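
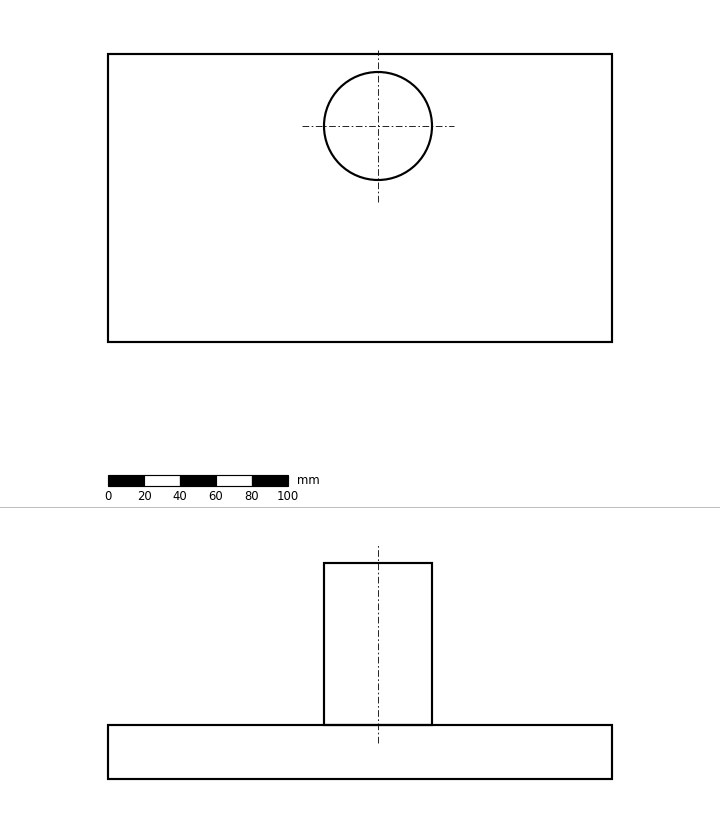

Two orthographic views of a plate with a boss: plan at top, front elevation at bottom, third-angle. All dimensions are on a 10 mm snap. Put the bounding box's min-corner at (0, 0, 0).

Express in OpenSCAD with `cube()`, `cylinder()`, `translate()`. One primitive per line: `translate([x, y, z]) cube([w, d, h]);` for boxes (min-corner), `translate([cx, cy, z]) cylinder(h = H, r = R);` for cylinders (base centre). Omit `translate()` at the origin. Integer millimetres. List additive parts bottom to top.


cube([280, 160, 30]);
translate([150, 120, 30]) cylinder(h = 90, r = 30);


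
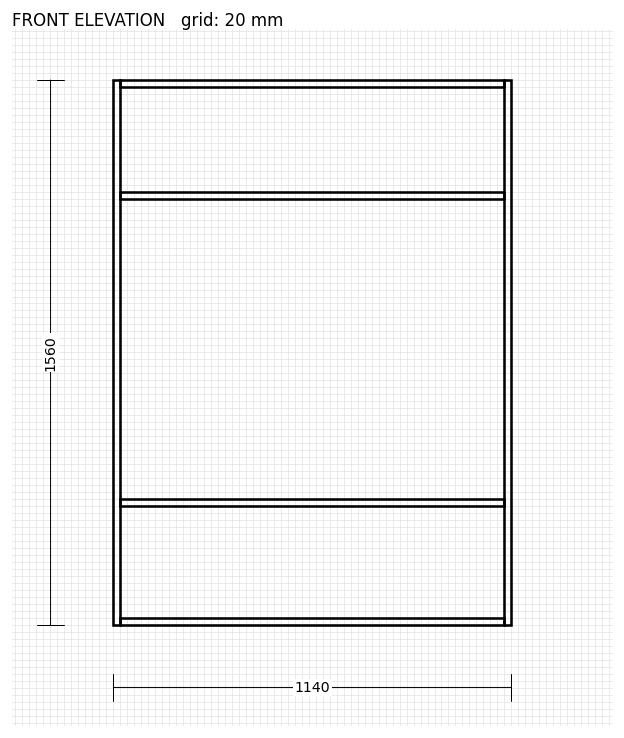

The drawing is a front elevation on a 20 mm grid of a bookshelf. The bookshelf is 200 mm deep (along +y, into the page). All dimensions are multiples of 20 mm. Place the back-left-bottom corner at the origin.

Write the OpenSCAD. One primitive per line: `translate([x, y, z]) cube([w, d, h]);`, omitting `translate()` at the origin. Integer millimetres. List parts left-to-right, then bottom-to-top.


cube([20, 200, 1560]);
translate([20, 0, 0]) cube([1100, 200, 20]);
translate([20, 0, 340]) cube([1100, 200, 20]);
translate([20, 0, 1220]) cube([1100, 200, 20]);
translate([20, 0, 1540]) cube([1100, 200, 20]);
translate([1120, 0, 0]) cube([20, 200, 1560]);


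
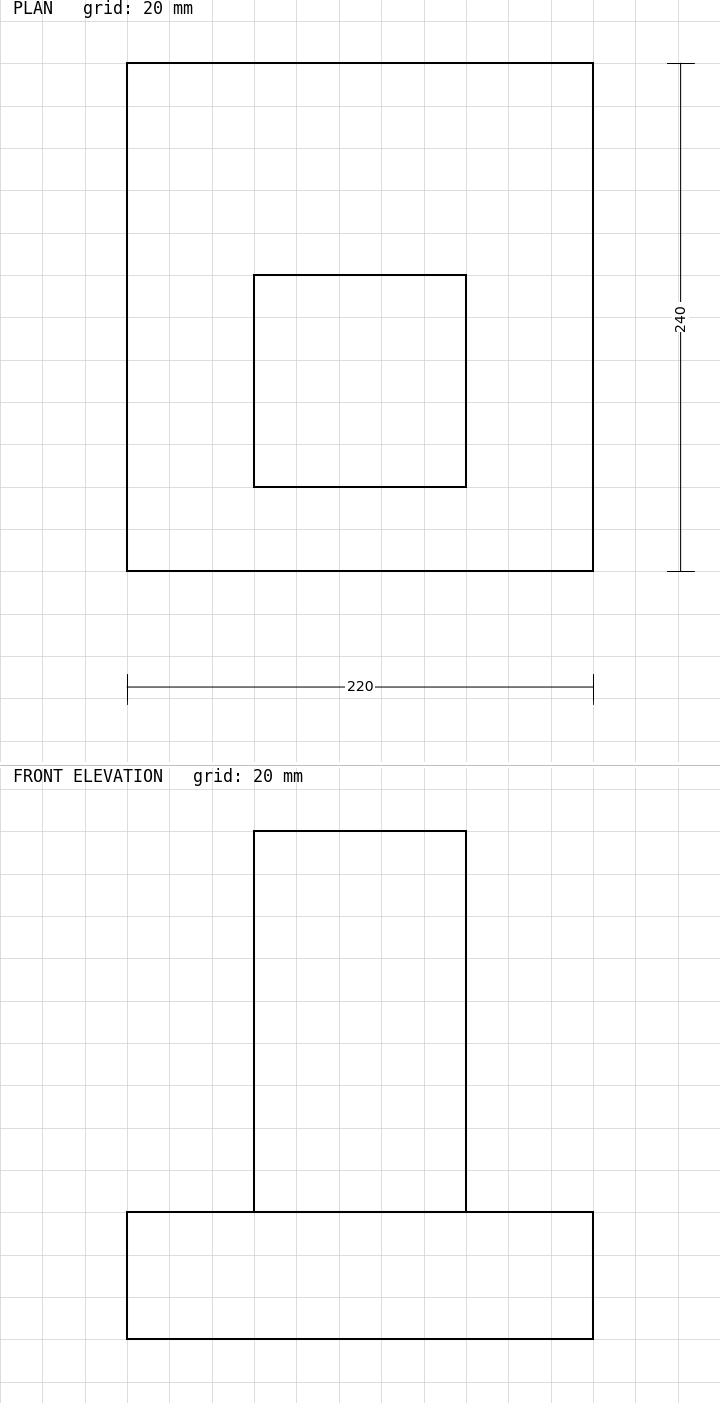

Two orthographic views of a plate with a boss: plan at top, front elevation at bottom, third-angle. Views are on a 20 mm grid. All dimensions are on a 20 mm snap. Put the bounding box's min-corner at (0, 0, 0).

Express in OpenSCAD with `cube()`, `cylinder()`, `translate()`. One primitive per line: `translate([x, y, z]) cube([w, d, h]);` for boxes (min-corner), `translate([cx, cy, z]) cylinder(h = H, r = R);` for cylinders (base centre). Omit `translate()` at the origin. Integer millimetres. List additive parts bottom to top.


cube([220, 240, 60]);
translate([60, 40, 60]) cube([100, 100, 180]);


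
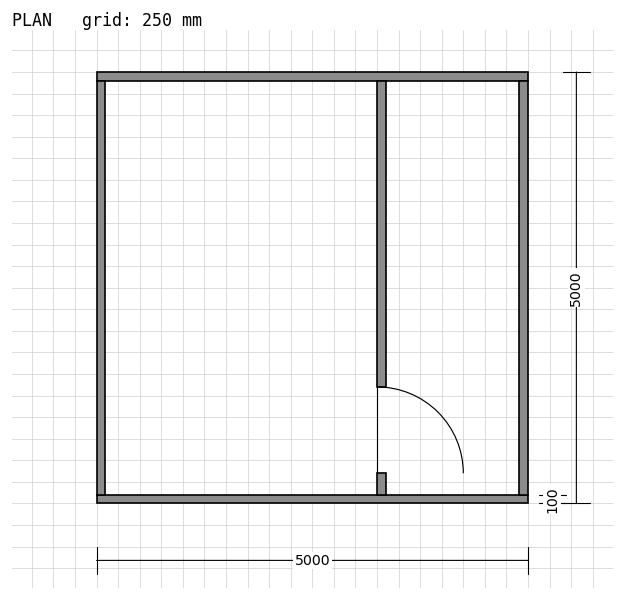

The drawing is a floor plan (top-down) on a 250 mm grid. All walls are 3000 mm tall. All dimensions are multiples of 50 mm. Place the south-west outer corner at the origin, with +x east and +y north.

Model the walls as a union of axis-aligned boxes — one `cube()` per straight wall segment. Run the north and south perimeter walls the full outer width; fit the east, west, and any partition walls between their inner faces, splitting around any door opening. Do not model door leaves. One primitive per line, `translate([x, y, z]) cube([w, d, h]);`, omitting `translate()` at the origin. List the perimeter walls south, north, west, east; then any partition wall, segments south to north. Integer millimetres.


cube([5000, 100, 3000]);
translate([0, 4900, 0]) cube([5000, 100, 3000]);
translate([0, 100, 0]) cube([100, 4800, 3000]);
translate([4900, 100, 0]) cube([100, 4800, 3000]);
translate([3250, 100, 0]) cube([100, 250, 3000]);
translate([3250, 1350, 0]) cube([100, 3550, 3000]);


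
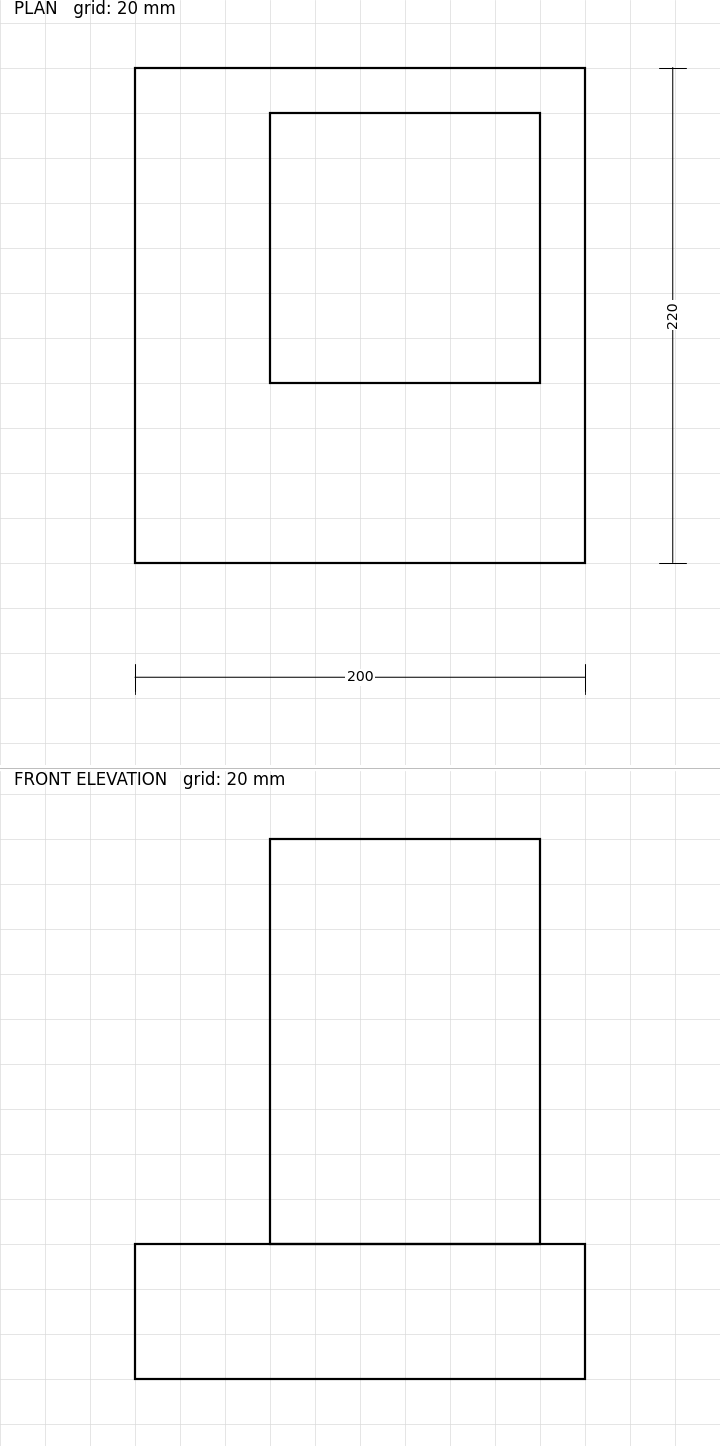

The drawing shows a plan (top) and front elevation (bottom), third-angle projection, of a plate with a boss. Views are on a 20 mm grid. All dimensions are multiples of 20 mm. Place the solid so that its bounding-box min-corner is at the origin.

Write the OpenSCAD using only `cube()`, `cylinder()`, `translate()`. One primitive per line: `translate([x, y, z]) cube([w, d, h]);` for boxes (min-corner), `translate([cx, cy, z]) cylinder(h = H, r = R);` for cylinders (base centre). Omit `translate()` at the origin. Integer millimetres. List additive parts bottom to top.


cube([200, 220, 60]);
translate([60, 80, 60]) cube([120, 120, 180]);


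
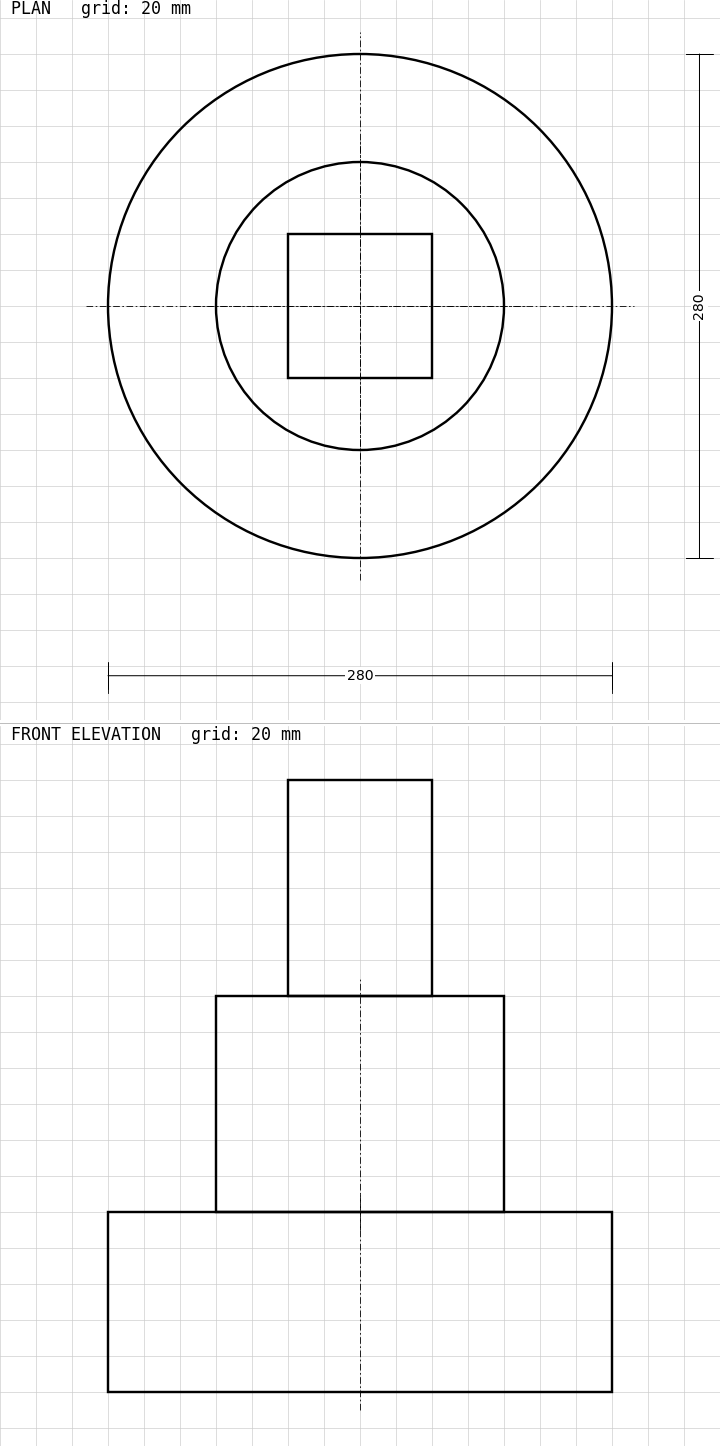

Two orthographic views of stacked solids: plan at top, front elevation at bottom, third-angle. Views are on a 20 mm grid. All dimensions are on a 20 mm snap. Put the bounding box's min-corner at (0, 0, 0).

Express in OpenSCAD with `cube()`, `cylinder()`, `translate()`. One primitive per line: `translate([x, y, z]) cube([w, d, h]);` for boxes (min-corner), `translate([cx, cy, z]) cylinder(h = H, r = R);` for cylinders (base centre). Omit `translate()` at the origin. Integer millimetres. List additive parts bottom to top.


translate([140, 140, 0]) cylinder(h = 100, r = 140);
translate([140, 140, 100]) cylinder(h = 120, r = 80);
translate([100, 100, 220]) cube([80, 80, 120]);


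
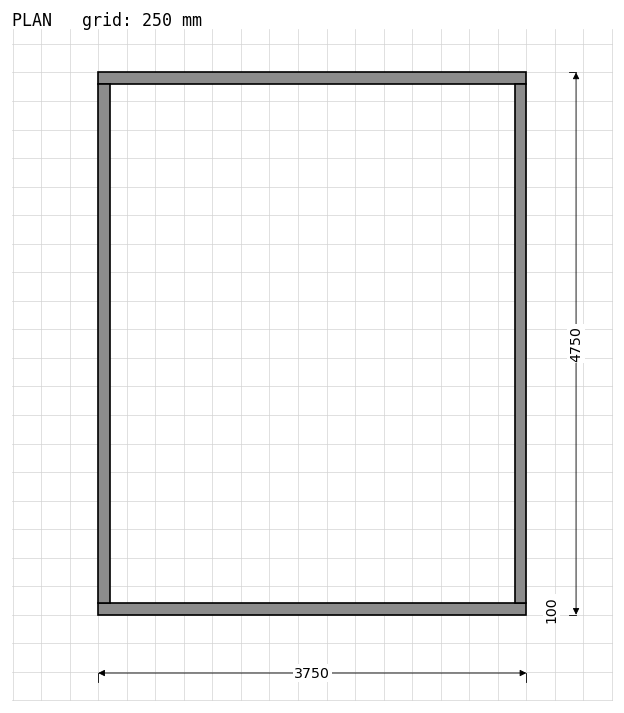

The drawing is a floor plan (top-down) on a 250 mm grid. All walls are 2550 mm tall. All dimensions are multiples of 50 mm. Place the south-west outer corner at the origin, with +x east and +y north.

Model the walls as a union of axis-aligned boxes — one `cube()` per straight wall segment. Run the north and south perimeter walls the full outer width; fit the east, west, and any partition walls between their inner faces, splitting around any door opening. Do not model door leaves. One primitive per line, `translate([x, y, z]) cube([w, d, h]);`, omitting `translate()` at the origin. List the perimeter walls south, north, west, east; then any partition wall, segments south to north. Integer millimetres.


cube([3750, 100, 2550]);
translate([0, 4650, 0]) cube([3750, 100, 2550]);
translate([0, 100, 0]) cube([100, 4550, 2550]);
translate([3650, 100, 0]) cube([100, 4550, 2550]);


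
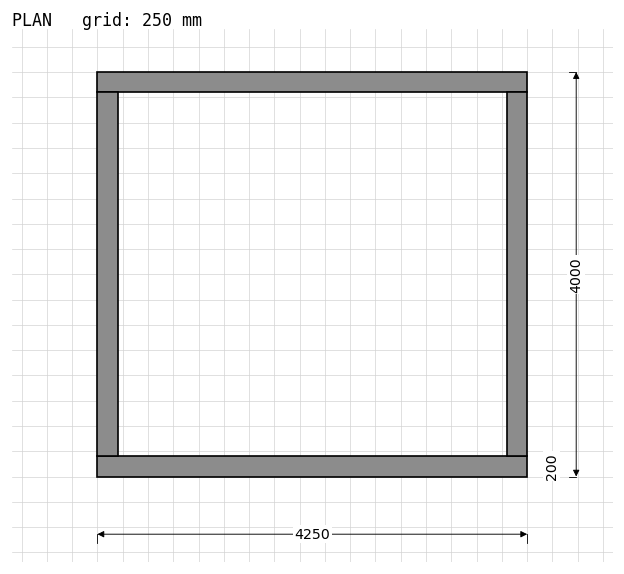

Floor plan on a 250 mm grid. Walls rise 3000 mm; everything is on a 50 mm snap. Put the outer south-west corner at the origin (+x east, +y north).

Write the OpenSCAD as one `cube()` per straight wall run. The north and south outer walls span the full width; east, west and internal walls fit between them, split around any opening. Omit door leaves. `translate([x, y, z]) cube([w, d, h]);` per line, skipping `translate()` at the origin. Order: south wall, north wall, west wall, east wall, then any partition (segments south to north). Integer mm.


cube([4250, 200, 3000]);
translate([0, 3800, 0]) cube([4250, 200, 3000]);
translate([0, 200, 0]) cube([200, 3600, 3000]);
translate([4050, 200, 0]) cube([200, 3600, 3000]);


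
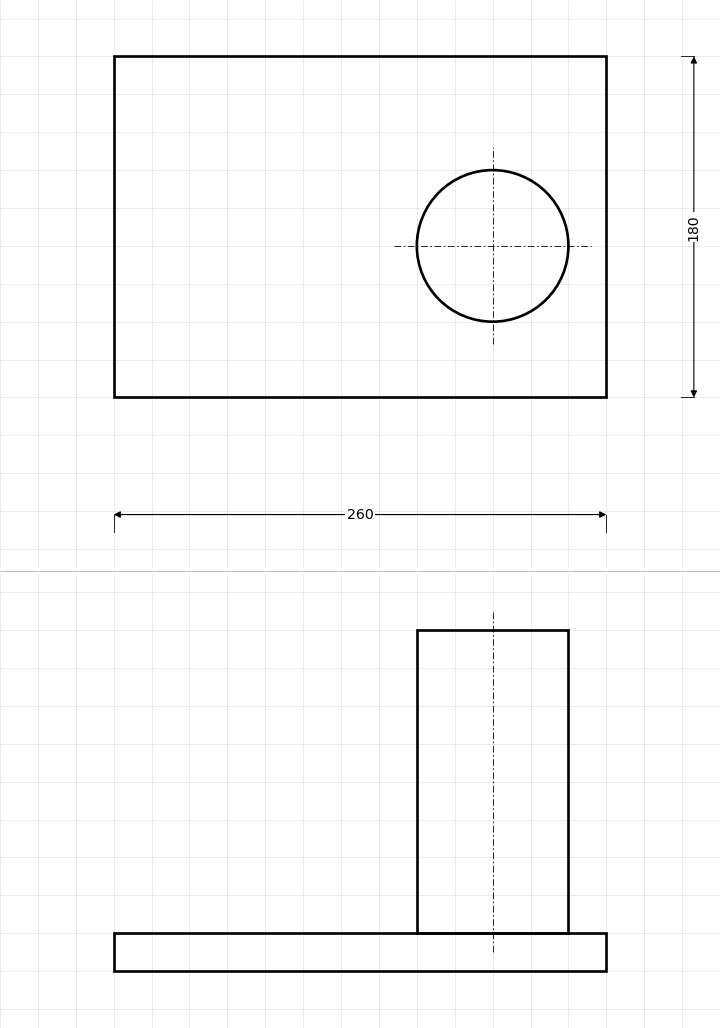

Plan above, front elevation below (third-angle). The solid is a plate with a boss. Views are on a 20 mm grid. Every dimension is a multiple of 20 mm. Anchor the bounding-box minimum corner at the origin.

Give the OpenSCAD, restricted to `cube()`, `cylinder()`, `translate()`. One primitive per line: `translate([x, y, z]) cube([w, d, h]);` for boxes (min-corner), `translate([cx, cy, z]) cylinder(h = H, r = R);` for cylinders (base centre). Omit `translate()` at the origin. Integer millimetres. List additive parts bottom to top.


cube([260, 180, 20]);
translate([200, 80, 20]) cylinder(h = 160, r = 40);


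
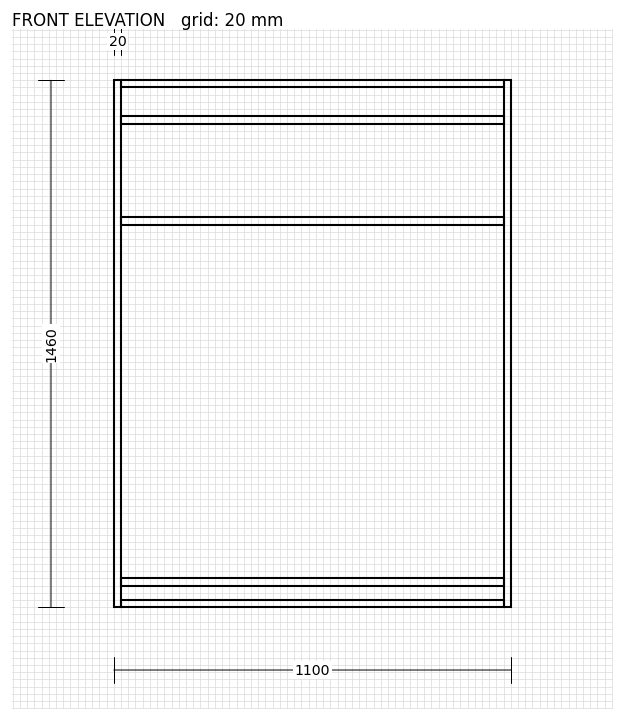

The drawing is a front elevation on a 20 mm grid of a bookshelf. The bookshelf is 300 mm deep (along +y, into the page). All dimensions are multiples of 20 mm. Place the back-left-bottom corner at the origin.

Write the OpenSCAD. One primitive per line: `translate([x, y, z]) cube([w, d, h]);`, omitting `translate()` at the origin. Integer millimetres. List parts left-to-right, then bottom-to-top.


cube([20, 300, 1460]);
translate([20, 0, 0]) cube([1060, 300, 20]);
translate([20, 0, 60]) cube([1060, 300, 20]);
translate([20, 0, 1060]) cube([1060, 300, 20]);
translate([20, 0, 1340]) cube([1060, 300, 20]);
translate([20, 0, 1440]) cube([1060, 300, 20]);
translate([1080, 0, 0]) cube([20, 300, 1460]);


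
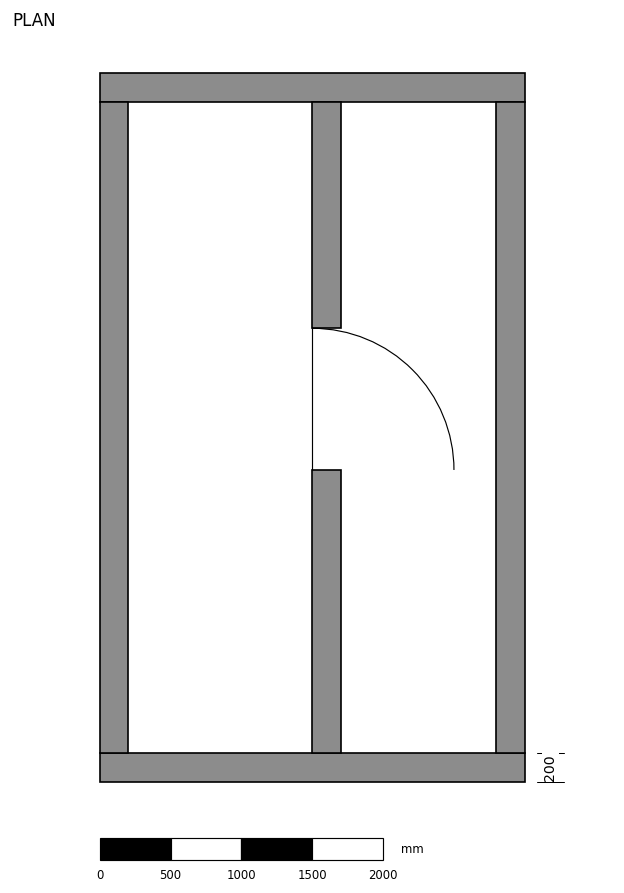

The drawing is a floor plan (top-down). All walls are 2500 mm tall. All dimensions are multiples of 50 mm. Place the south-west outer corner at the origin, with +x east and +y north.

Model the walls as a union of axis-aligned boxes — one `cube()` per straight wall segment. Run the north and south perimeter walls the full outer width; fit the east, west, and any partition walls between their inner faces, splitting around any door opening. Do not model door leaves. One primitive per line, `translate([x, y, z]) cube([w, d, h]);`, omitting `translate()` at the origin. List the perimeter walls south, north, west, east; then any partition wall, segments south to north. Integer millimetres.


cube([3000, 200, 2500]);
translate([0, 4800, 0]) cube([3000, 200, 2500]);
translate([0, 200, 0]) cube([200, 4600, 2500]);
translate([2800, 200, 0]) cube([200, 4600, 2500]);
translate([1500, 200, 0]) cube([200, 2000, 2500]);
translate([1500, 3200, 0]) cube([200, 1600, 2500]);


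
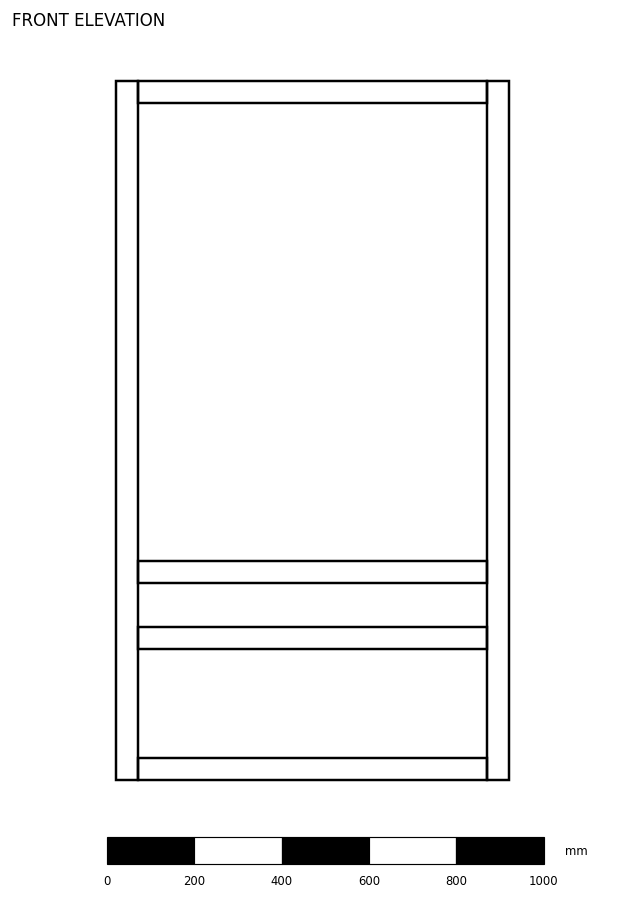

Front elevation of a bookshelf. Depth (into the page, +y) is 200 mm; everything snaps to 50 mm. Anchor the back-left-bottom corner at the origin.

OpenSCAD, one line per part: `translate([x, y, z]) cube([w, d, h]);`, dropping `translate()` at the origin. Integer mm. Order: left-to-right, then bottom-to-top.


cube([50, 200, 1600]);
translate([50, 0, 0]) cube([800, 200, 50]);
translate([50, 0, 300]) cube([800, 200, 50]);
translate([50, 0, 450]) cube([800, 200, 50]);
translate([50, 0, 1550]) cube([800, 200, 50]);
translate([850, 0, 0]) cube([50, 200, 1600]);


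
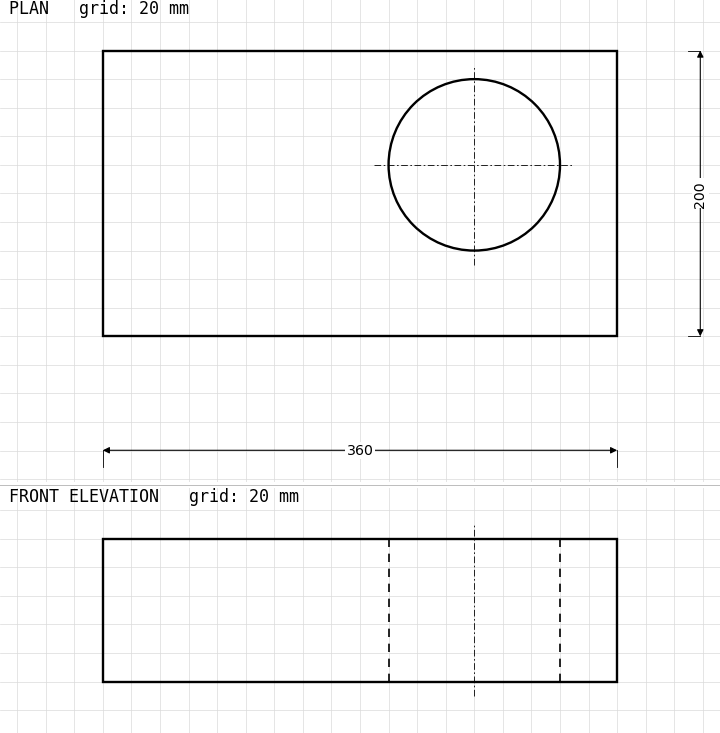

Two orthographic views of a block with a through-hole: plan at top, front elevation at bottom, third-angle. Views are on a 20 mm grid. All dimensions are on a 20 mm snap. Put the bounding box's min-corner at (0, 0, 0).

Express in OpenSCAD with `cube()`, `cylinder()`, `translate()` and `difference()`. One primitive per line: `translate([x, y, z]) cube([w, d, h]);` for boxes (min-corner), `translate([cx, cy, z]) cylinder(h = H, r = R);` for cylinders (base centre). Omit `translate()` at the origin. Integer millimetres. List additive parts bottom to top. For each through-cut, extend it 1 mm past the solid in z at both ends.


difference() {
  cube([360, 200, 100]);
  translate([260, 120, -1]) cylinder(h = 102, r = 60);
}


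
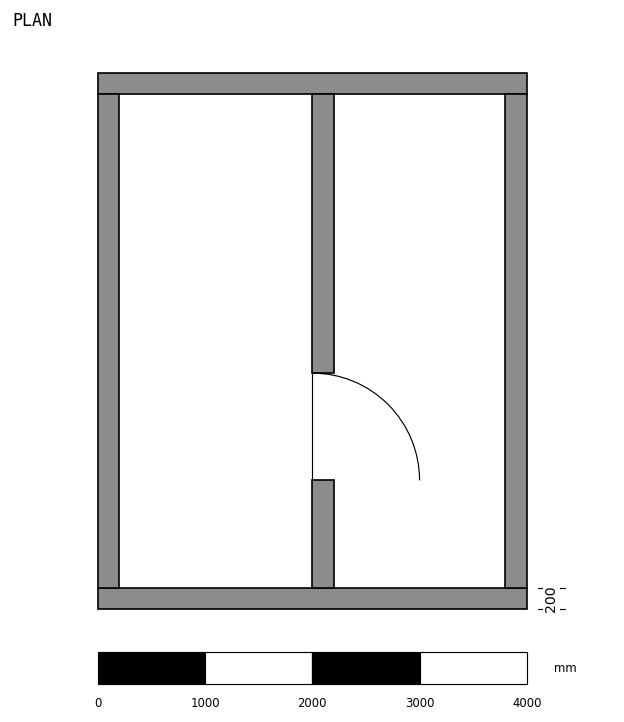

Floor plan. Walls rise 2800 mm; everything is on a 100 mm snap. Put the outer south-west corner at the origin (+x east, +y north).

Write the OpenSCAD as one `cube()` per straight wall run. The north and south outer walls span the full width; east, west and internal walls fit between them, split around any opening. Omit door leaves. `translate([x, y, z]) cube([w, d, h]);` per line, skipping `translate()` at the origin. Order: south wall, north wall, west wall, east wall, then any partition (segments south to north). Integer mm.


cube([4000, 200, 2800]);
translate([0, 4800, 0]) cube([4000, 200, 2800]);
translate([0, 200, 0]) cube([200, 4600, 2800]);
translate([3800, 200, 0]) cube([200, 4600, 2800]);
translate([2000, 200, 0]) cube([200, 1000, 2800]);
translate([2000, 2200, 0]) cube([200, 2600, 2800]);


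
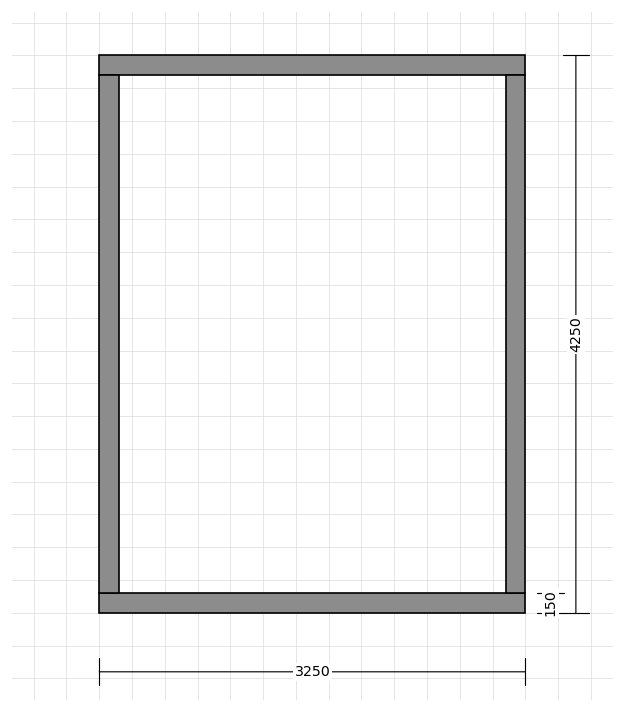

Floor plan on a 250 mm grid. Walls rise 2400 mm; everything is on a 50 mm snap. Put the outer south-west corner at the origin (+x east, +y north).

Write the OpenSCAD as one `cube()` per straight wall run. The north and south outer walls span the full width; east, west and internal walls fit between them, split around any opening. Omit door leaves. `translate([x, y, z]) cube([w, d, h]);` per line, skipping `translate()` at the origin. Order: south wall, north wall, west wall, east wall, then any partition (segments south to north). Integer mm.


cube([3250, 150, 2400]);
translate([0, 4100, 0]) cube([3250, 150, 2400]);
translate([0, 150, 0]) cube([150, 3950, 2400]);
translate([3100, 150, 0]) cube([150, 3950, 2400]);


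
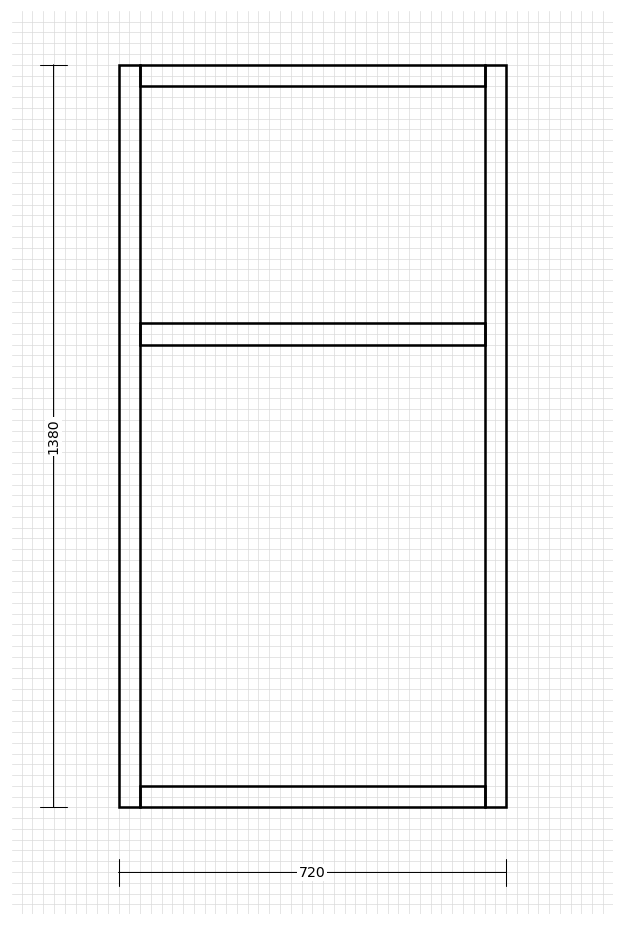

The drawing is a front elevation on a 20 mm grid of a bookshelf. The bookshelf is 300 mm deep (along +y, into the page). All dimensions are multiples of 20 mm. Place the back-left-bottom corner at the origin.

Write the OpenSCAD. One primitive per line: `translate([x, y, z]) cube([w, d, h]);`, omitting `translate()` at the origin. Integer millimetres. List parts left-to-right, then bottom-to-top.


cube([40, 300, 1380]);
translate([40, 0, 0]) cube([640, 300, 40]);
translate([40, 0, 860]) cube([640, 300, 40]);
translate([40, 0, 1340]) cube([640, 300, 40]);
translate([680, 0, 0]) cube([40, 300, 1380]);


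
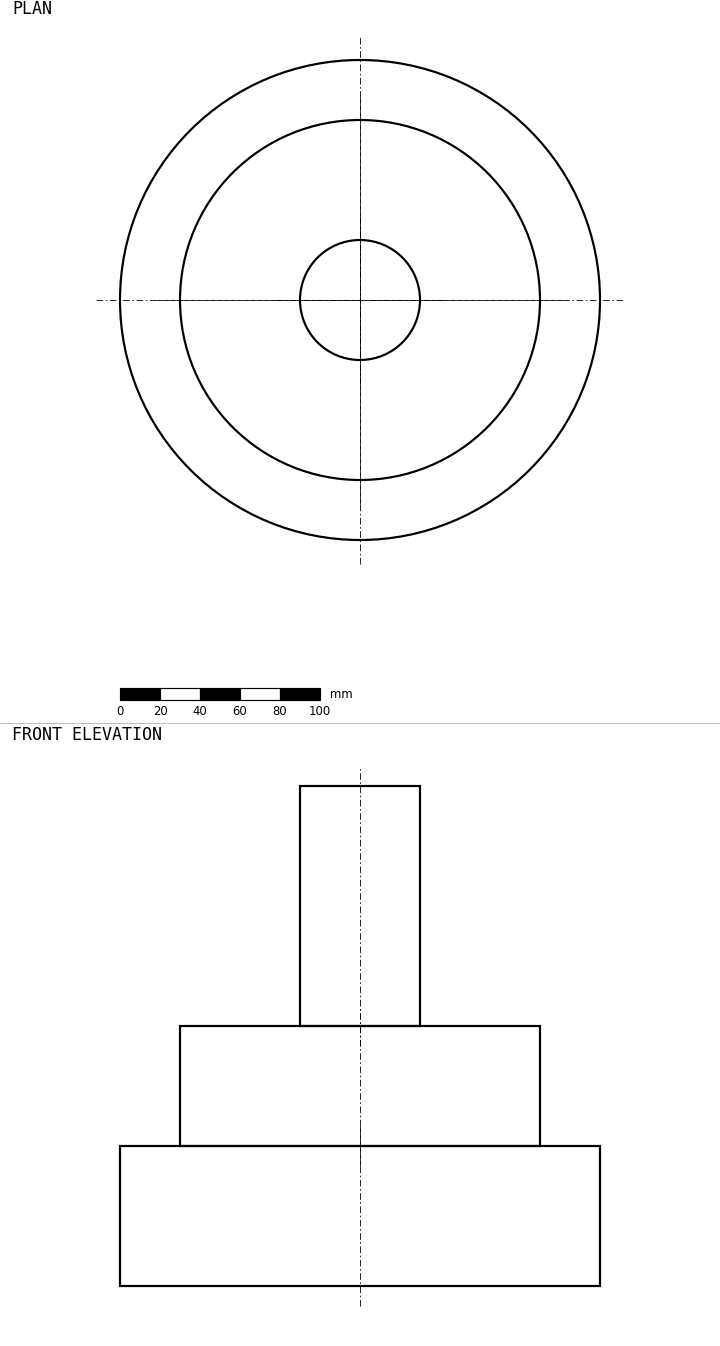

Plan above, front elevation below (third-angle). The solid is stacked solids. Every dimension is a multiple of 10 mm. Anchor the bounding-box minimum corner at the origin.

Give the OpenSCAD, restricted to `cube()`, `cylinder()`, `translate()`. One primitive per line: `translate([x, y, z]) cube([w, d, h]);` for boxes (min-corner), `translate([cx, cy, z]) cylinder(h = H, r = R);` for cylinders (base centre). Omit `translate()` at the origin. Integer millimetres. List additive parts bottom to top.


translate([120, 120, 0]) cylinder(h = 70, r = 120);
translate([120, 120, 70]) cylinder(h = 60, r = 90);
translate([120, 120, 130]) cylinder(h = 120, r = 30);


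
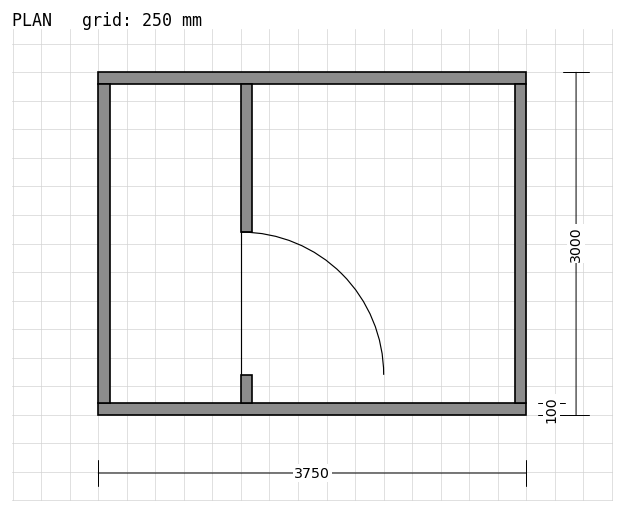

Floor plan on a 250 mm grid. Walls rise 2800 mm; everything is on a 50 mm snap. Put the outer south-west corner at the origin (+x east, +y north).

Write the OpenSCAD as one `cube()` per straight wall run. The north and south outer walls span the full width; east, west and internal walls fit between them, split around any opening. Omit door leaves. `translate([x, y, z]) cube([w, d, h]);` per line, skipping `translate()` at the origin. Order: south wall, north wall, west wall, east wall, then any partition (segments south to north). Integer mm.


cube([3750, 100, 2800]);
translate([0, 2900, 0]) cube([3750, 100, 2800]);
translate([0, 100, 0]) cube([100, 2800, 2800]);
translate([3650, 100, 0]) cube([100, 2800, 2800]);
translate([1250, 100, 0]) cube([100, 250, 2800]);
translate([1250, 1600, 0]) cube([100, 1300, 2800]);


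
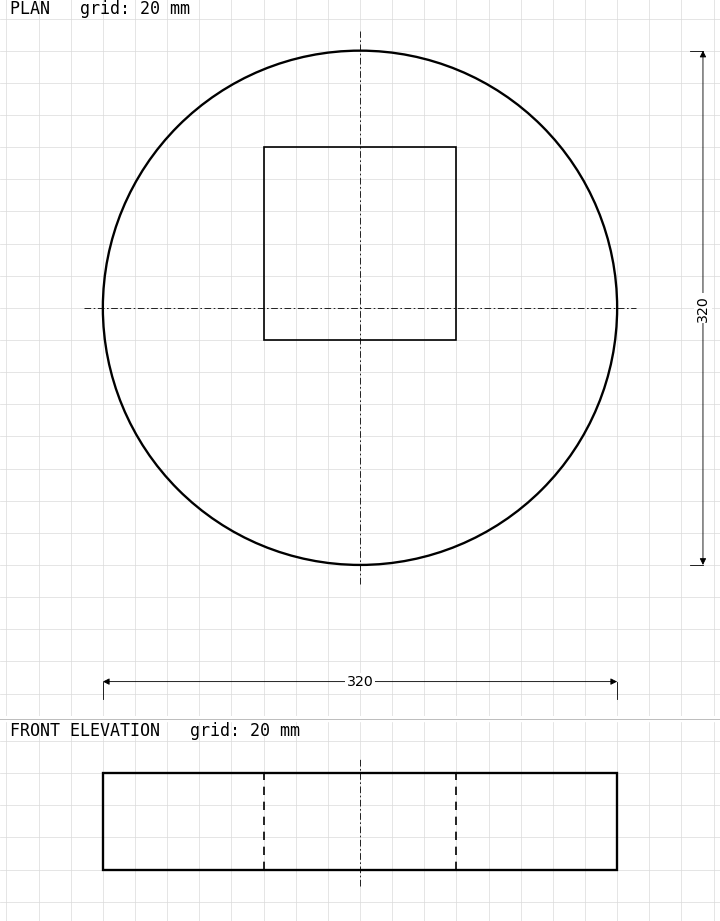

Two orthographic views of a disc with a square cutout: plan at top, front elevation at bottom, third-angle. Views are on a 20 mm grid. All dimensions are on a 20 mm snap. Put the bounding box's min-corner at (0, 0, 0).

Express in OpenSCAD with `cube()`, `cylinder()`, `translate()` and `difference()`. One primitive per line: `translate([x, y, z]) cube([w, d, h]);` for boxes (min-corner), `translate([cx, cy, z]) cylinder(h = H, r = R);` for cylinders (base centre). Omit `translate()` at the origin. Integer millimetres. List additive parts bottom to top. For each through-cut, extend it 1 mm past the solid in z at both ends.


difference() {
  translate([160, 160, 0]) cylinder(h = 60, r = 160);
  translate([100, 140, -1]) cube([120, 120, 62]);
}


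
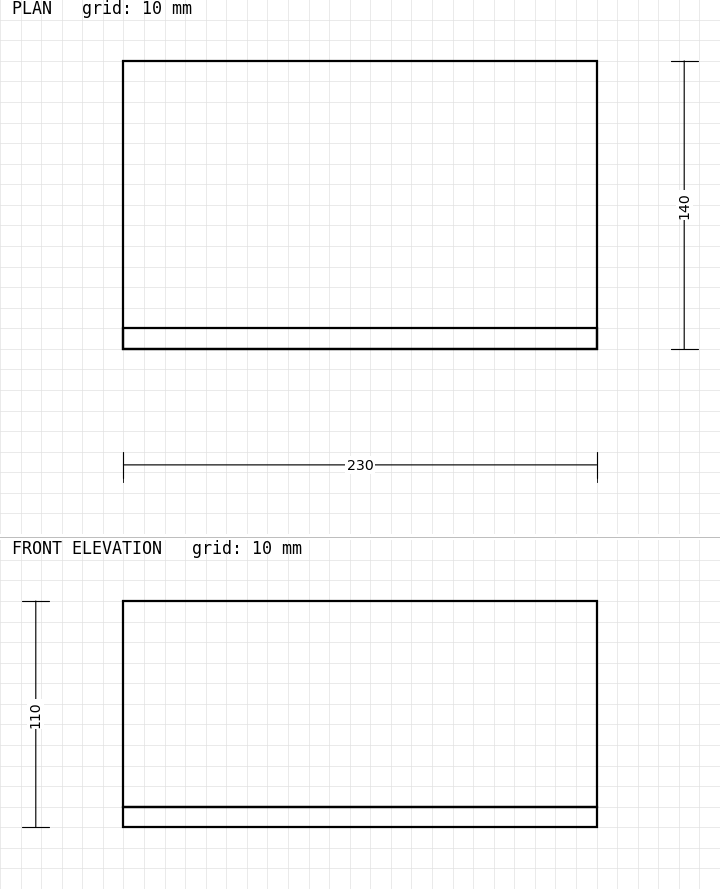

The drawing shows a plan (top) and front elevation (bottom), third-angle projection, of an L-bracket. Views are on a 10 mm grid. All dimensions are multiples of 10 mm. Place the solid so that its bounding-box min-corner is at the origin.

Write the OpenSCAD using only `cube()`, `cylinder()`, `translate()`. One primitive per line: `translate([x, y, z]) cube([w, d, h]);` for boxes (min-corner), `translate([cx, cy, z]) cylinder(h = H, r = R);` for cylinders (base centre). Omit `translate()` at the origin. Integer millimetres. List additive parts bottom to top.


cube([230, 140, 10]);
translate([0, 0, 10]) cube([230, 10, 100]);


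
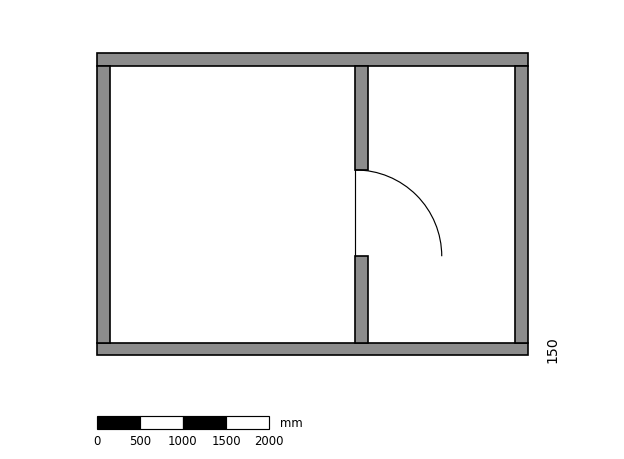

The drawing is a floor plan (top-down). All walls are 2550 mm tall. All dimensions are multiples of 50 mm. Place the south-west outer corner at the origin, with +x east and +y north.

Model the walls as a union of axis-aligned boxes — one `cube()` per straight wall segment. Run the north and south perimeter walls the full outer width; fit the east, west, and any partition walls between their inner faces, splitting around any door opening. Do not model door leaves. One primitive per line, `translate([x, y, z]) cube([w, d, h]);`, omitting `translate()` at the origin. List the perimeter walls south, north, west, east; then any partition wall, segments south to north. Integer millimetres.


cube([5000, 150, 2550]);
translate([0, 3350, 0]) cube([5000, 150, 2550]);
translate([0, 150, 0]) cube([150, 3200, 2550]);
translate([4850, 150, 0]) cube([150, 3200, 2550]);
translate([3000, 150, 0]) cube([150, 1000, 2550]);
translate([3000, 2150, 0]) cube([150, 1200, 2550]);


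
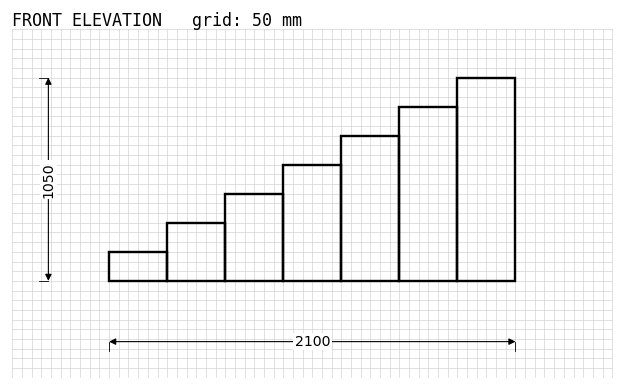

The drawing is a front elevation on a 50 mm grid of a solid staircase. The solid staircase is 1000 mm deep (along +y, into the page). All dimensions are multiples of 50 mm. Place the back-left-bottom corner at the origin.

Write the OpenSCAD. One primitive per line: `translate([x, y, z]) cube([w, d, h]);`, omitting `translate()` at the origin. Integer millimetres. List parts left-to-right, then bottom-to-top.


cube([300, 1000, 150]);
translate([300, 0, 0]) cube([300, 1000, 300]);
translate([600, 0, 0]) cube([300, 1000, 450]);
translate([900, 0, 0]) cube([300, 1000, 600]);
translate([1200, 0, 0]) cube([300, 1000, 750]);
translate([1500, 0, 0]) cube([300, 1000, 900]);
translate([1800, 0, 0]) cube([300, 1000, 1050]);


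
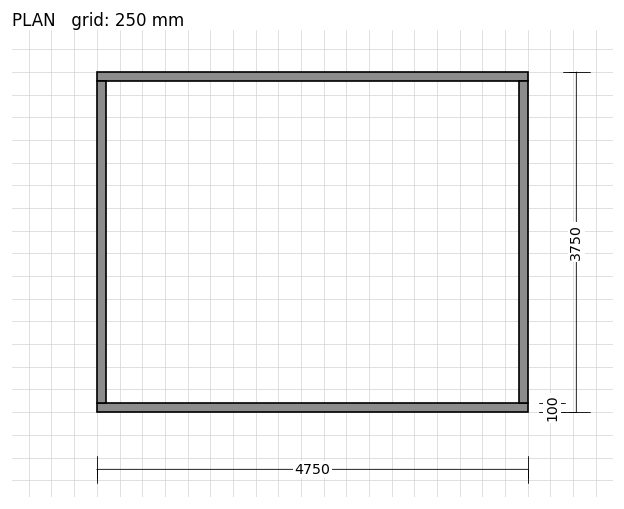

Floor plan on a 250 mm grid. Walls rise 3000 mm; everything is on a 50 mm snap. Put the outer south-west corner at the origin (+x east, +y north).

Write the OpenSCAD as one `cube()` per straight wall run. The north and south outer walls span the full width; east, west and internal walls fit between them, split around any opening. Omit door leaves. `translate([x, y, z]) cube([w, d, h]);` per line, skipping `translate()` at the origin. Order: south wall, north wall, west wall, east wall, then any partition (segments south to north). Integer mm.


cube([4750, 100, 3000]);
translate([0, 3650, 0]) cube([4750, 100, 3000]);
translate([0, 100, 0]) cube([100, 3550, 3000]);
translate([4650, 100, 0]) cube([100, 3550, 3000]);


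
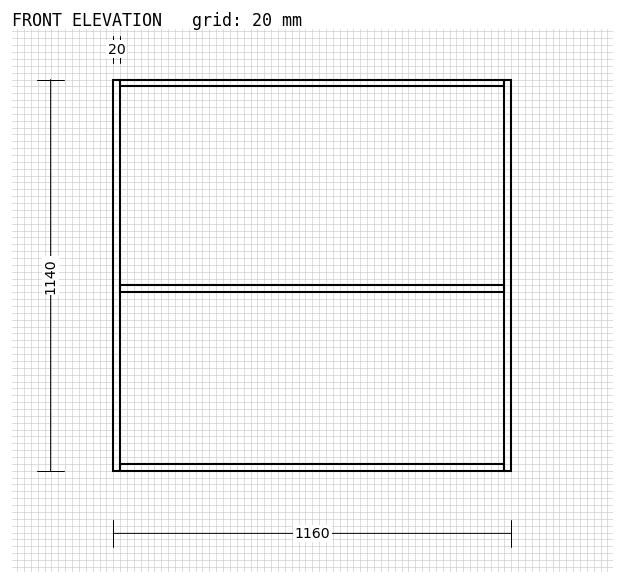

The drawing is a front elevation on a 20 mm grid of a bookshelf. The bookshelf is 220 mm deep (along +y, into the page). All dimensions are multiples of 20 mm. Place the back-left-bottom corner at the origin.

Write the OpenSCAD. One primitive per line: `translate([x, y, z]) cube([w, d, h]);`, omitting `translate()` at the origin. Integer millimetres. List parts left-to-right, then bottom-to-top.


cube([20, 220, 1140]);
translate([20, 0, 0]) cube([1120, 220, 20]);
translate([20, 0, 520]) cube([1120, 220, 20]);
translate([20, 0, 1120]) cube([1120, 220, 20]);
translate([1140, 0, 0]) cube([20, 220, 1140]);


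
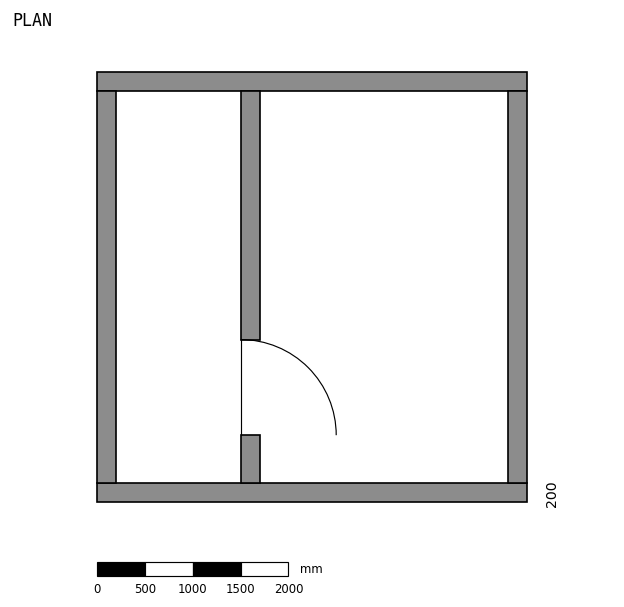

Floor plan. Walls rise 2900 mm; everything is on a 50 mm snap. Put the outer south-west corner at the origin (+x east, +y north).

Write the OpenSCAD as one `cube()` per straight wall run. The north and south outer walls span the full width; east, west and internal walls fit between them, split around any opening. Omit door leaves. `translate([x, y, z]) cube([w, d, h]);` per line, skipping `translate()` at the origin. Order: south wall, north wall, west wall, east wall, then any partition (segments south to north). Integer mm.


cube([4500, 200, 2900]);
translate([0, 4300, 0]) cube([4500, 200, 2900]);
translate([0, 200, 0]) cube([200, 4100, 2900]);
translate([4300, 200, 0]) cube([200, 4100, 2900]);
translate([1500, 200, 0]) cube([200, 500, 2900]);
translate([1500, 1700, 0]) cube([200, 2600, 2900]);


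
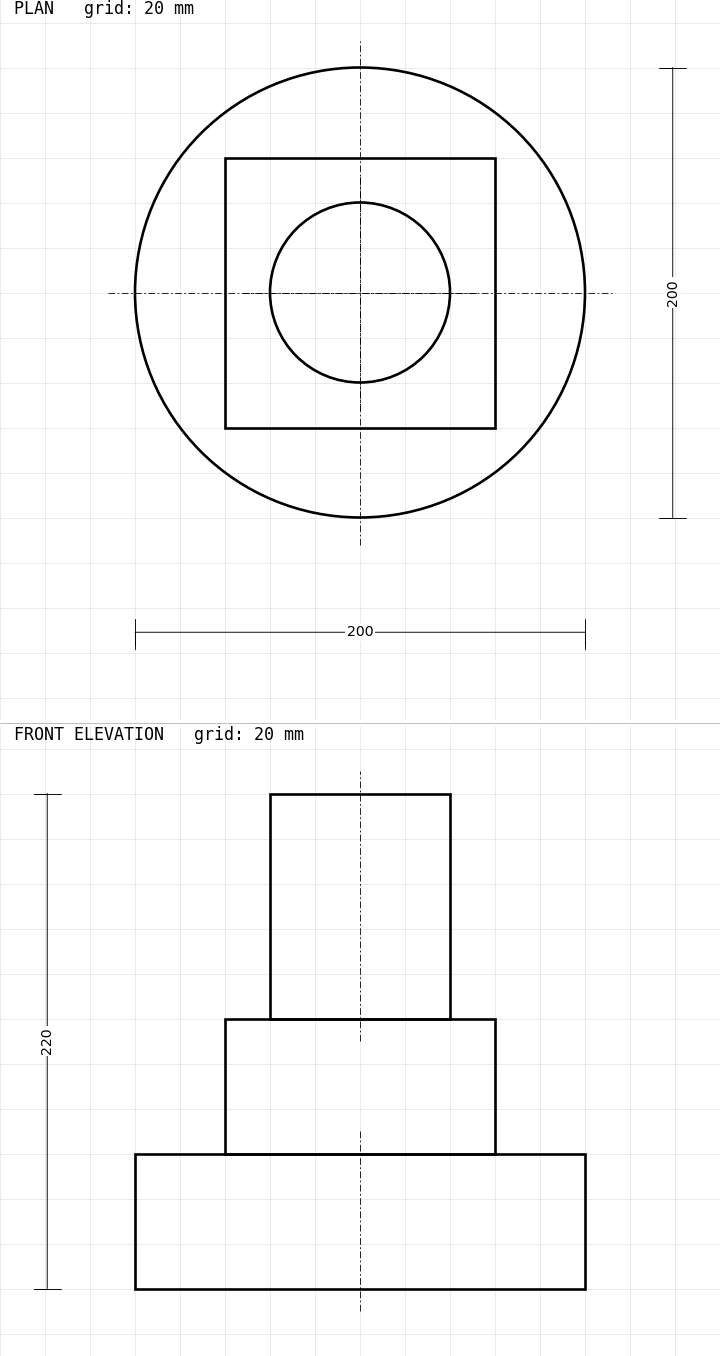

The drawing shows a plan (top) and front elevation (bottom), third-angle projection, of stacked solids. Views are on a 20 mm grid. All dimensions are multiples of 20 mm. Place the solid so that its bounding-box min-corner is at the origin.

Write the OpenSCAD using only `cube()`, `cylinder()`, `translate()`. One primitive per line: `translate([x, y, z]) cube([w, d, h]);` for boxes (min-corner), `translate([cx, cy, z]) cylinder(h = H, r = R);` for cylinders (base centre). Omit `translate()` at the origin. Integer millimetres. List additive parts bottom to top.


translate([100, 100, 0]) cylinder(h = 60, r = 100);
translate([40, 40, 60]) cube([120, 120, 60]);
translate([100, 100, 120]) cylinder(h = 100, r = 40);


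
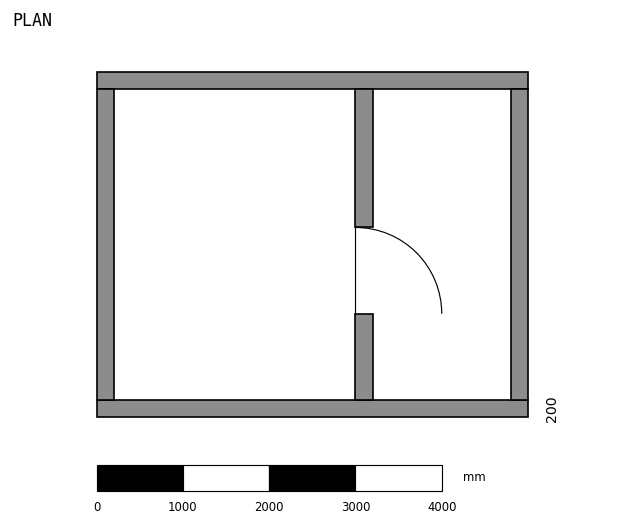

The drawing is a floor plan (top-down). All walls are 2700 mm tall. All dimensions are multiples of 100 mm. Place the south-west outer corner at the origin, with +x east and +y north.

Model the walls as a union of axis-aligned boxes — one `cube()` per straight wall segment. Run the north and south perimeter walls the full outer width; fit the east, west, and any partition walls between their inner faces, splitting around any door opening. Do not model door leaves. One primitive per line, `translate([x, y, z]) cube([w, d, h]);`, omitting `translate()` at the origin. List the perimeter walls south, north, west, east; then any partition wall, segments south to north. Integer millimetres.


cube([5000, 200, 2700]);
translate([0, 3800, 0]) cube([5000, 200, 2700]);
translate([0, 200, 0]) cube([200, 3600, 2700]);
translate([4800, 200, 0]) cube([200, 3600, 2700]);
translate([3000, 200, 0]) cube([200, 1000, 2700]);
translate([3000, 2200, 0]) cube([200, 1600, 2700]);


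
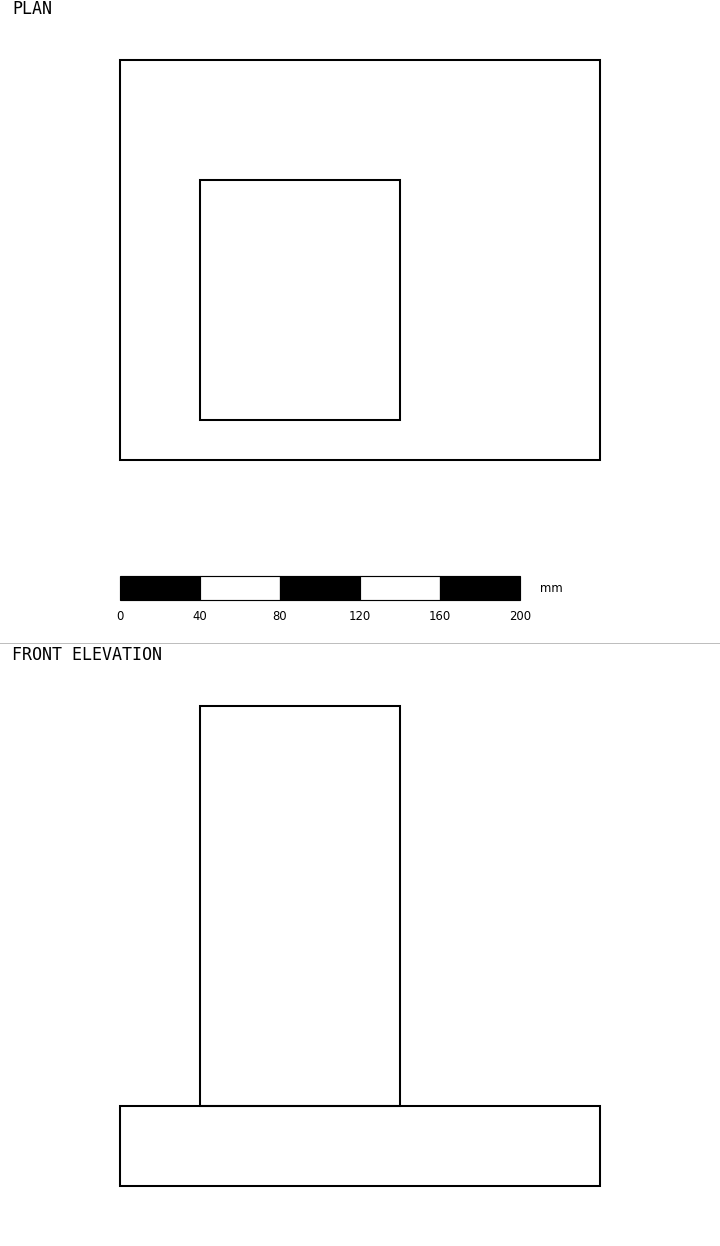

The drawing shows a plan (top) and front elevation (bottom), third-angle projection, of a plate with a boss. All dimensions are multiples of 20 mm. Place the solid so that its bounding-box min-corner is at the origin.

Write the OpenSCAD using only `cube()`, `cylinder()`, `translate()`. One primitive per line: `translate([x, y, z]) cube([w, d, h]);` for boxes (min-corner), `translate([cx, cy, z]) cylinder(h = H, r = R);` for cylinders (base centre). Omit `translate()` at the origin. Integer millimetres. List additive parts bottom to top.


cube([240, 200, 40]);
translate([40, 20, 40]) cube([100, 120, 200]);


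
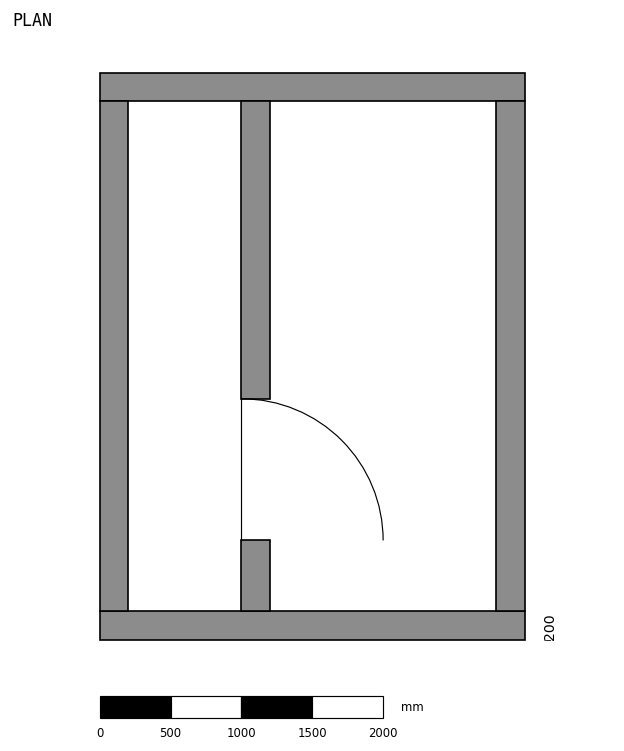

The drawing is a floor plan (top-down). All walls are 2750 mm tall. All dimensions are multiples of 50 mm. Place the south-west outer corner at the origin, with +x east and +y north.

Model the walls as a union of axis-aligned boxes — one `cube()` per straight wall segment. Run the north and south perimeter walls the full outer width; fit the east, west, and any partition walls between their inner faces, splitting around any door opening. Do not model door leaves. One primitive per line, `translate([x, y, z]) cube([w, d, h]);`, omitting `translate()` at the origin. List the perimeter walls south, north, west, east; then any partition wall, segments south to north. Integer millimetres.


cube([3000, 200, 2750]);
translate([0, 3800, 0]) cube([3000, 200, 2750]);
translate([0, 200, 0]) cube([200, 3600, 2750]);
translate([2800, 200, 0]) cube([200, 3600, 2750]);
translate([1000, 200, 0]) cube([200, 500, 2750]);
translate([1000, 1700, 0]) cube([200, 2100, 2750]);


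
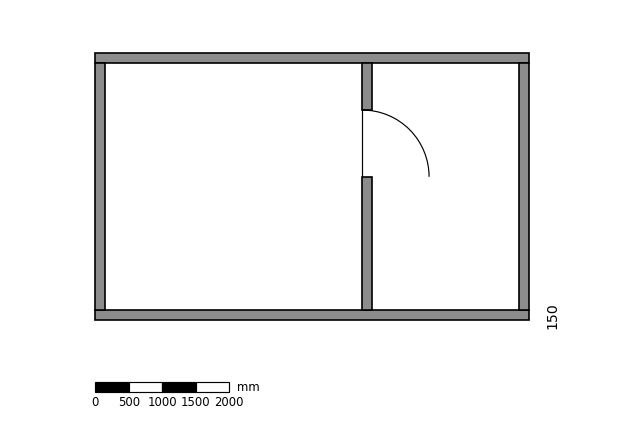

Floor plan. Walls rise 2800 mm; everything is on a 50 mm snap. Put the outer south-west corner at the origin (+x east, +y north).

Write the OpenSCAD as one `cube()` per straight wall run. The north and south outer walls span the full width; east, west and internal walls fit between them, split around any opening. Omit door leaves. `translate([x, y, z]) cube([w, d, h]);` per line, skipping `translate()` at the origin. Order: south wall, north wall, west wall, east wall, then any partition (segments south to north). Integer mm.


cube([6500, 150, 2800]);
translate([0, 3850, 0]) cube([6500, 150, 2800]);
translate([0, 150, 0]) cube([150, 3700, 2800]);
translate([6350, 150, 0]) cube([150, 3700, 2800]);
translate([4000, 150, 0]) cube([150, 2000, 2800]);
translate([4000, 3150, 0]) cube([150, 700, 2800]);


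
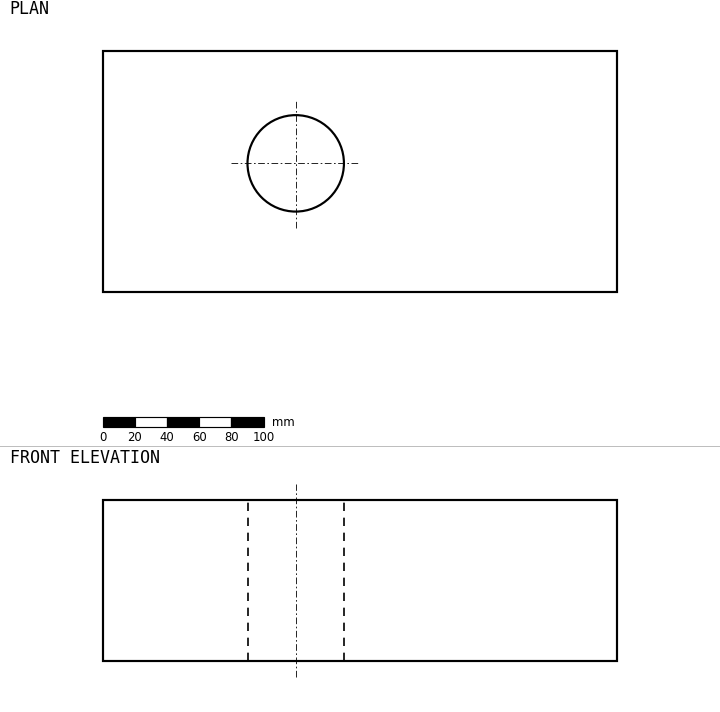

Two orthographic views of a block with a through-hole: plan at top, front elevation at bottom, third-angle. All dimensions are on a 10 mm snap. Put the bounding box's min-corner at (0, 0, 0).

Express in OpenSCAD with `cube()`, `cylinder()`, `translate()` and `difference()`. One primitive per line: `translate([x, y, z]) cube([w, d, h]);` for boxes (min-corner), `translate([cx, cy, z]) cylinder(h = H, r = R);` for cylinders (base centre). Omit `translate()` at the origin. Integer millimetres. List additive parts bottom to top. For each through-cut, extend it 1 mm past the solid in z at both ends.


difference() {
  cube([320, 150, 100]);
  translate([120, 80, -1]) cylinder(h = 102, r = 30);
}


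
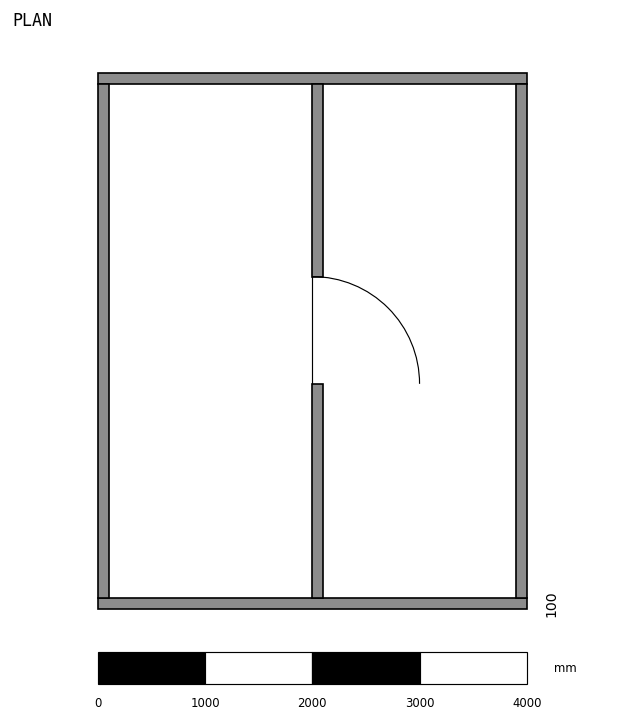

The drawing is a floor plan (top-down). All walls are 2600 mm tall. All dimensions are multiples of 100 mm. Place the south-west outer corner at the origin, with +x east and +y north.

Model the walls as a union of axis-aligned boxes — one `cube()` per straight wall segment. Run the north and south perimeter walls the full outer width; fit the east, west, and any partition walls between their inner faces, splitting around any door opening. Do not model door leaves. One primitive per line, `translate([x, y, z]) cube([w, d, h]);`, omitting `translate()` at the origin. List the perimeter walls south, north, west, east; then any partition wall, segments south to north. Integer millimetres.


cube([4000, 100, 2600]);
translate([0, 4900, 0]) cube([4000, 100, 2600]);
translate([0, 100, 0]) cube([100, 4800, 2600]);
translate([3900, 100, 0]) cube([100, 4800, 2600]);
translate([2000, 100, 0]) cube([100, 2000, 2600]);
translate([2000, 3100, 0]) cube([100, 1800, 2600]);


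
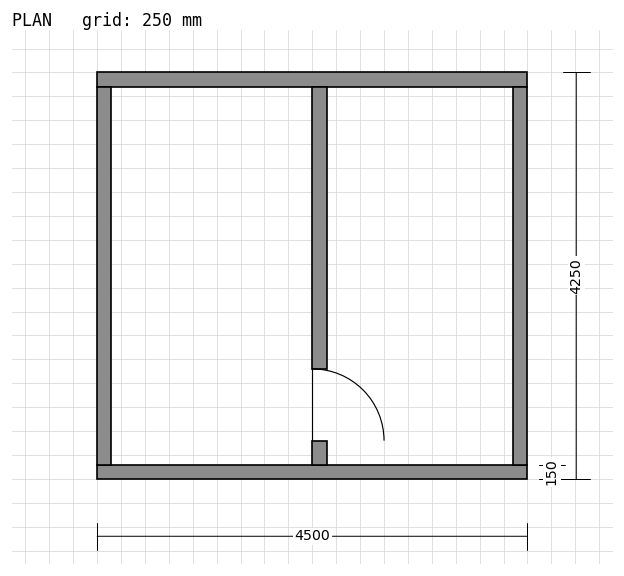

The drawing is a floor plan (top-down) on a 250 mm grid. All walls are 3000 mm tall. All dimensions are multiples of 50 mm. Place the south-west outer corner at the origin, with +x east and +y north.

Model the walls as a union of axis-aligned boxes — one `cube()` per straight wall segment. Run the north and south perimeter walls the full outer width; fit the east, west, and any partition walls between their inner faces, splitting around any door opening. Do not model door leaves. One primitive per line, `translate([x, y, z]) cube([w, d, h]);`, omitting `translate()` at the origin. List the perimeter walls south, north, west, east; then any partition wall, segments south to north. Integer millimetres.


cube([4500, 150, 3000]);
translate([0, 4100, 0]) cube([4500, 150, 3000]);
translate([0, 150, 0]) cube([150, 3950, 3000]);
translate([4350, 150, 0]) cube([150, 3950, 3000]);
translate([2250, 150, 0]) cube([150, 250, 3000]);
translate([2250, 1150, 0]) cube([150, 2950, 3000]);


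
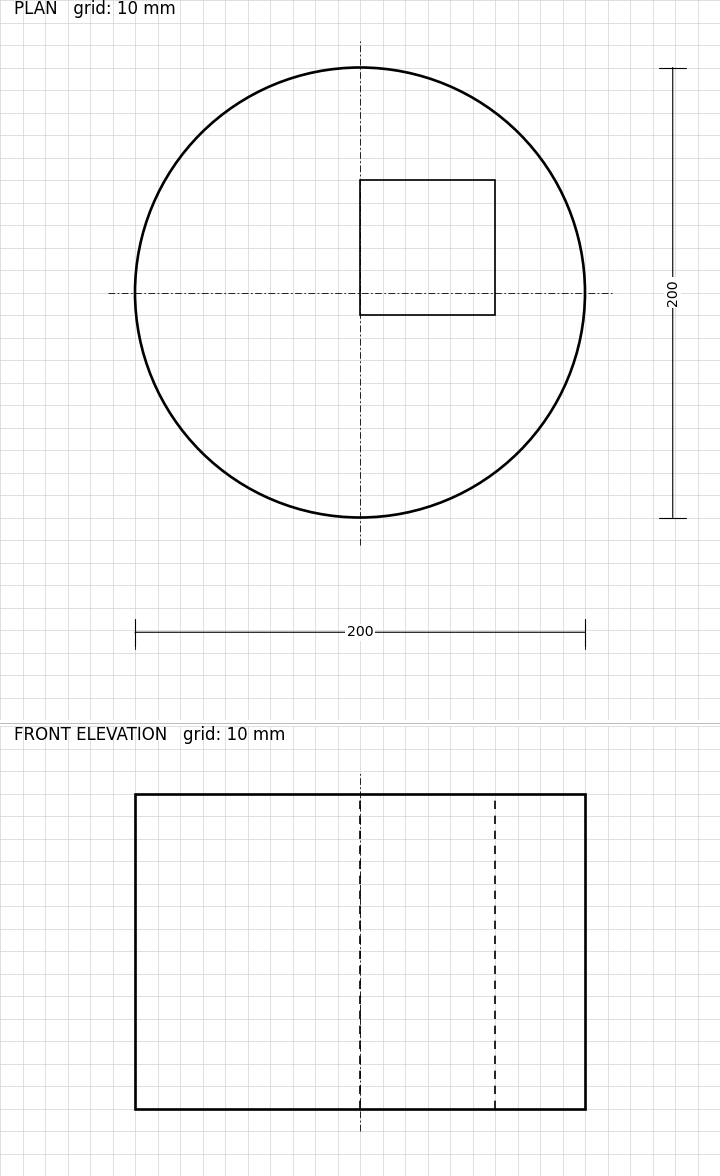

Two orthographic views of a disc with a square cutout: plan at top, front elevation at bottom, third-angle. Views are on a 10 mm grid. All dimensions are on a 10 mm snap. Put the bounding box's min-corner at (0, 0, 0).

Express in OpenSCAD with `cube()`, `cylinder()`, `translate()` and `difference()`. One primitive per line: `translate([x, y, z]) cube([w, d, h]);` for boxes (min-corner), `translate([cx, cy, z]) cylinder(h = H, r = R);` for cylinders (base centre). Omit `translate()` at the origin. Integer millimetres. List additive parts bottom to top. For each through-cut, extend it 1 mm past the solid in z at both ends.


difference() {
  translate([100, 100, 0]) cylinder(h = 140, r = 100);
  translate([100, 90, -1]) cube([60, 60, 142]);
}


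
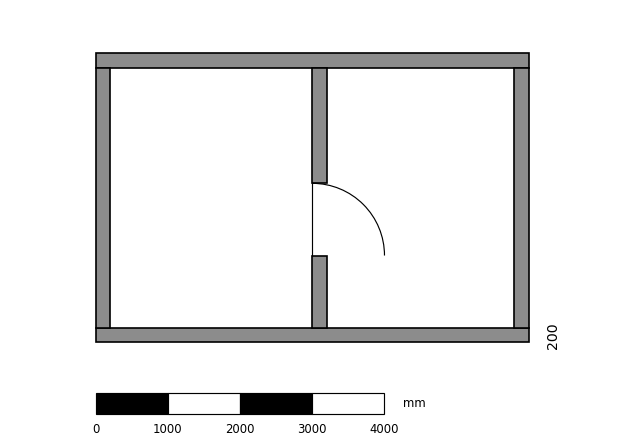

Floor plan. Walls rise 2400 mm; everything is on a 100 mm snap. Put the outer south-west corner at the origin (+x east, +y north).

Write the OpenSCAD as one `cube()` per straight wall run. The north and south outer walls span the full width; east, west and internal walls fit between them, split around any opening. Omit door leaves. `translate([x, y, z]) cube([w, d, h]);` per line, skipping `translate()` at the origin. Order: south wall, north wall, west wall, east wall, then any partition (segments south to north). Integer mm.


cube([6000, 200, 2400]);
translate([0, 3800, 0]) cube([6000, 200, 2400]);
translate([0, 200, 0]) cube([200, 3600, 2400]);
translate([5800, 200, 0]) cube([200, 3600, 2400]);
translate([3000, 200, 0]) cube([200, 1000, 2400]);
translate([3000, 2200, 0]) cube([200, 1600, 2400]);


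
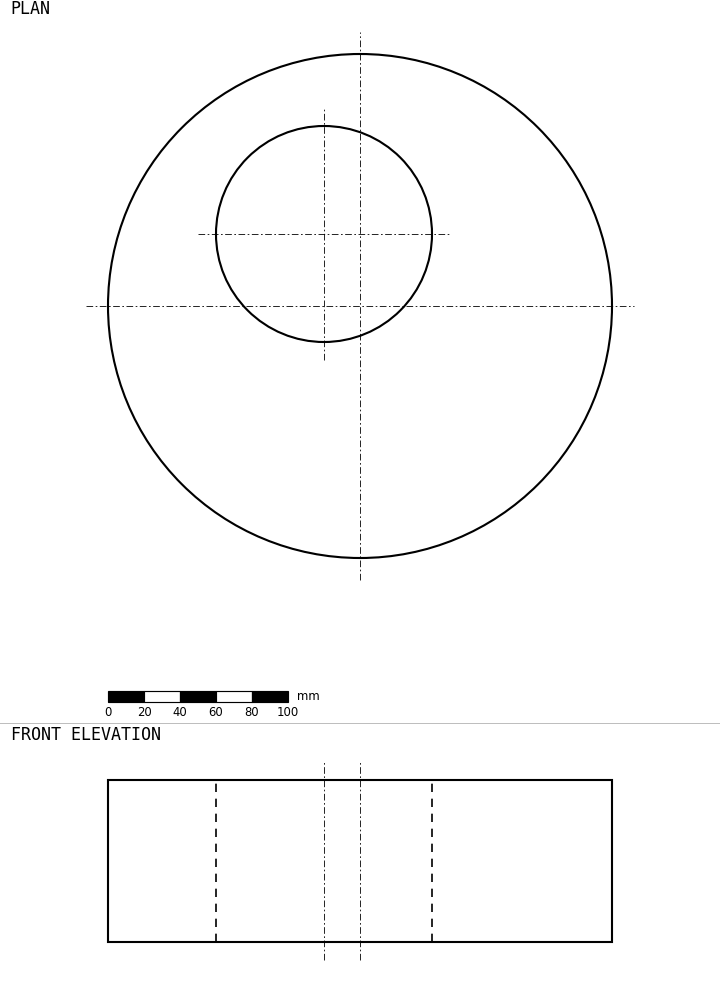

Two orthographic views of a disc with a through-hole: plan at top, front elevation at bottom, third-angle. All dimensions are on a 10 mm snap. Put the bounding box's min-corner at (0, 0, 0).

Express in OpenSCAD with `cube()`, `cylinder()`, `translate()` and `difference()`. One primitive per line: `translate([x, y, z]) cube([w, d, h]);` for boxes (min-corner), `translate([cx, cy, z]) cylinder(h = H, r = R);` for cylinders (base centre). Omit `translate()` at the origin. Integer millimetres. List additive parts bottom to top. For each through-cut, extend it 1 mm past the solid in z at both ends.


difference() {
  translate([140, 140, 0]) cylinder(h = 90, r = 140);
  translate([120, 180, -1]) cylinder(h = 92, r = 60);
}


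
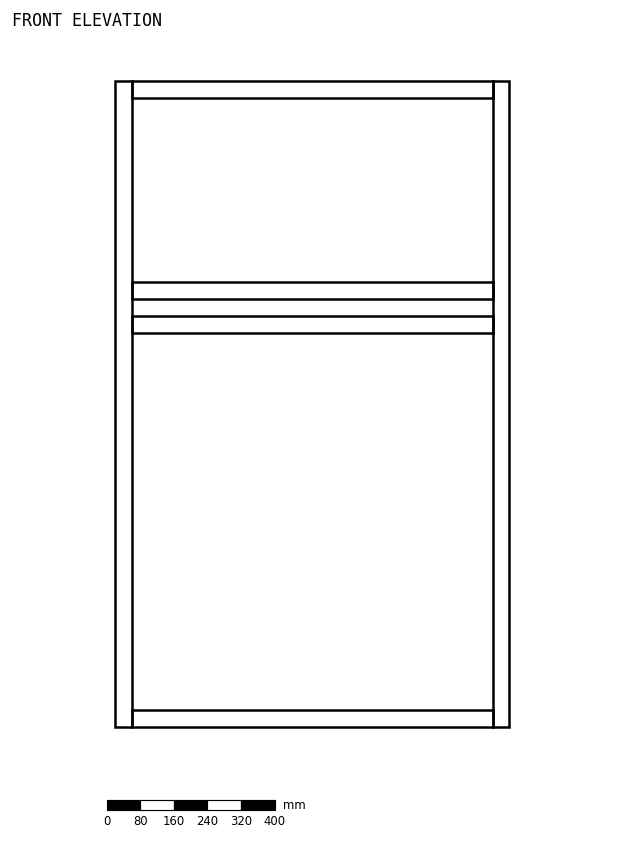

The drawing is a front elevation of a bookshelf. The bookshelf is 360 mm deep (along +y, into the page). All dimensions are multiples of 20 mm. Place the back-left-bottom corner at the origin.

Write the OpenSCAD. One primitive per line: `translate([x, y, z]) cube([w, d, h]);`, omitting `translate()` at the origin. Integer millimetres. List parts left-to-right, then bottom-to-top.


cube([40, 360, 1540]);
translate([40, 0, 0]) cube([860, 360, 40]);
translate([40, 0, 940]) cube([860, 360, 40]);
translate([40, 0, 1020]) cube([860, 360, 40]);
translate([40, 0, 1500]) cube([860, 360, 40]);
translate([900, 0, 0]) cube([40, 360, 1540]);


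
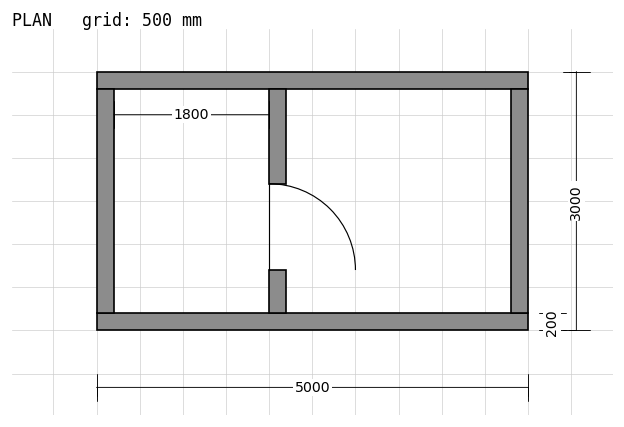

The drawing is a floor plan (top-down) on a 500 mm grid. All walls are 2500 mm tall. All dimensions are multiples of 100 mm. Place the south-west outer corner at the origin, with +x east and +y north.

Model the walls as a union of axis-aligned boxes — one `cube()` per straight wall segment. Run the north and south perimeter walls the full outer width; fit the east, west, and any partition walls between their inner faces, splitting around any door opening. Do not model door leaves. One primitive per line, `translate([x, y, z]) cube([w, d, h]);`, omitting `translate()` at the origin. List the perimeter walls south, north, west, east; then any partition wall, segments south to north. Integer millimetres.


cube([5000, 200, 2500]);
translate([0, 2800, 0]) cube([5000, 200, 2500]);
translate([0, 200, 0]) cube([200, 2600, 2500]);
translate([4800, 200, 0]) cube([200, 2600, 2500]);
translate([2000, 200, 0]) cube([200, 500, 2500]);
translate([2000, 1700, 0]) cube([200, 1100, 2500]);
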